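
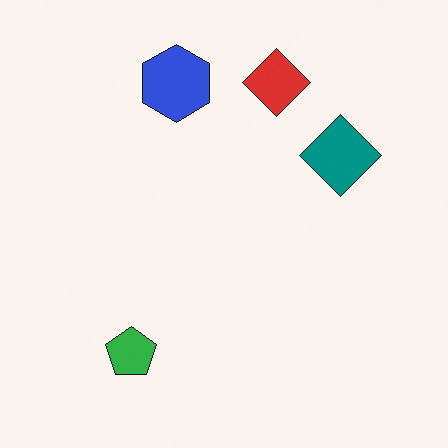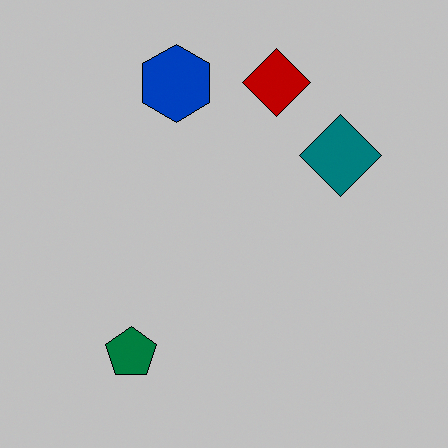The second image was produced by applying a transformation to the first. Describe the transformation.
Aggressively posterized.

Each flat color has snapped to a coarser quantized level — most visibly, the near-white background has dropped to a flat grey.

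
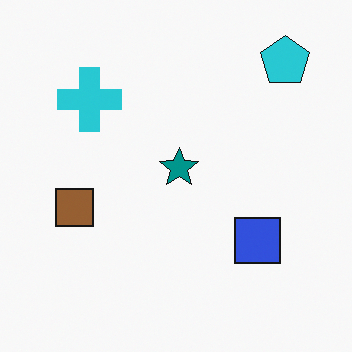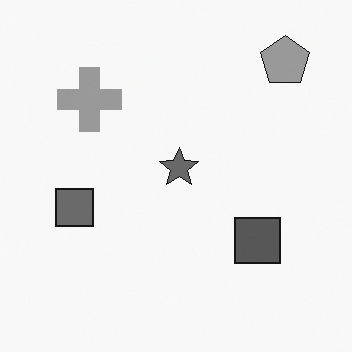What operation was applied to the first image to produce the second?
The image was converted to grayscale.

All color is removed — every shape is now a shade of grey.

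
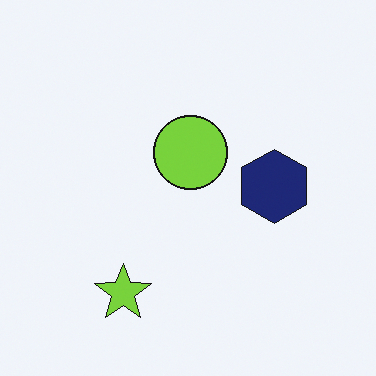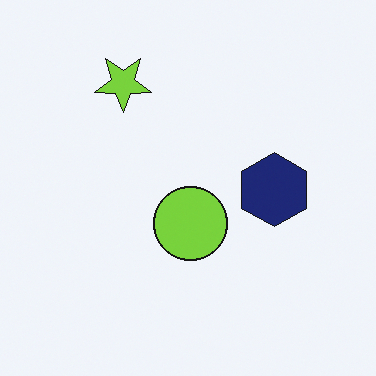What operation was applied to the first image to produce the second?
The transformation is: flipped vertically (top ↔ bottom).

The lime star is in the bottom-left of the first image and the top-left of the second — shapes on opposite sides of the horizontal midline have swapped in a mirror flip.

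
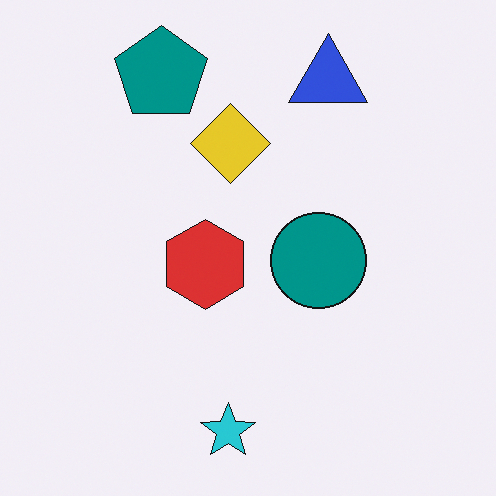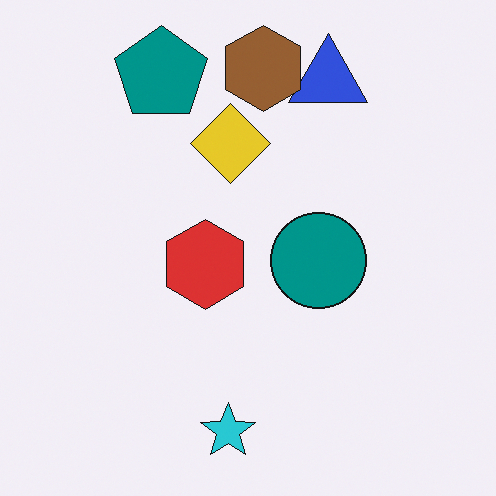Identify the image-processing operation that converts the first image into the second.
This is the original image overlaid with an additional brown hexagon.

A brown hexagon appears in the second image that is absent from the first.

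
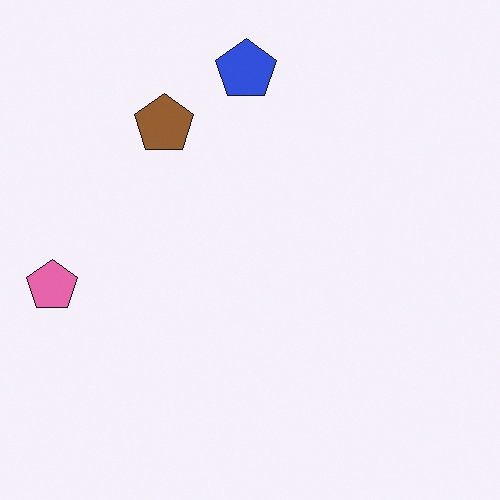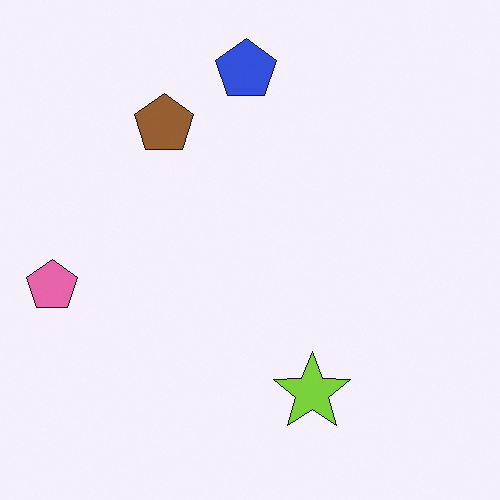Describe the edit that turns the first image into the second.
This is the original image overlaid with an additional lime star.

A lime star appears in the second image that is absent from the first.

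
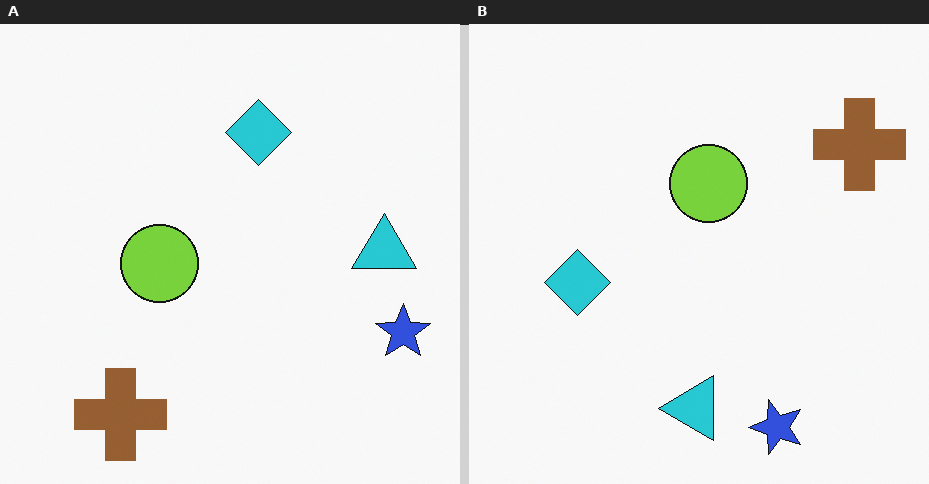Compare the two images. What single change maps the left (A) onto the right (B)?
It was transposed (reflected across the top-left ↔ bottom-right diagonal).

Shapes have swapped their row and column positions — what was in the top-right is now in the bottom-left — a diagonal reflection.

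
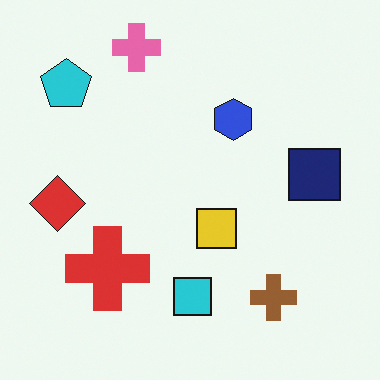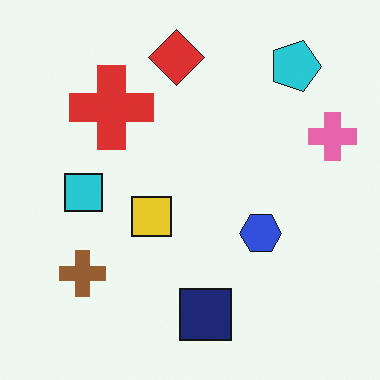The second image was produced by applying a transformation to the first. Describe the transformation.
It was rotated 90° clockwise.

The cyan pentagon sits in the top-left of the first image and the top-right of the second — consistent with a whole-image 90° clockwise rotation.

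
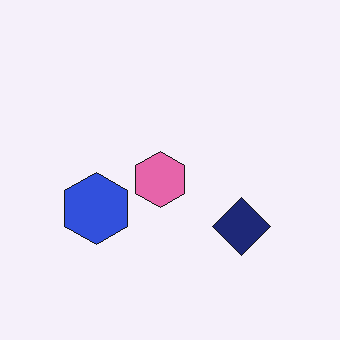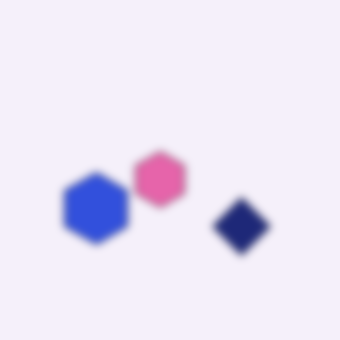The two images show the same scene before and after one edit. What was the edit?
The second image is the first noticeably gaussian-blurred.

Shape edges and outlines are uniformly softened across the whole image.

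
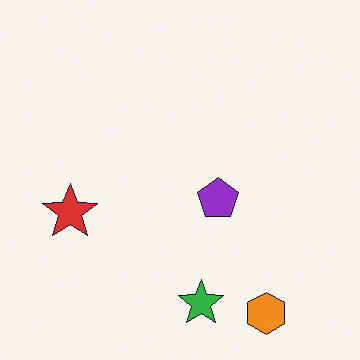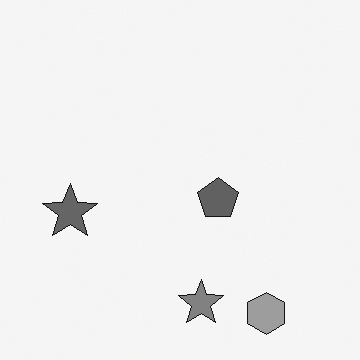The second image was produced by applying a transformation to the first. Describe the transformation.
The transformation is: converted to grayscale.

All color is removed — every shape is now a shade of grey.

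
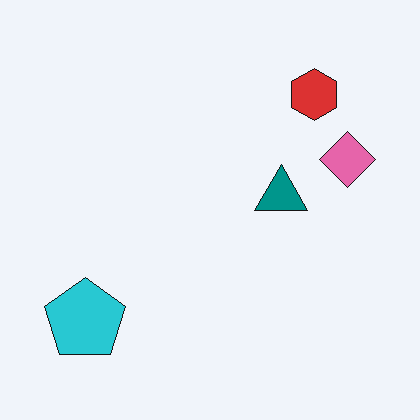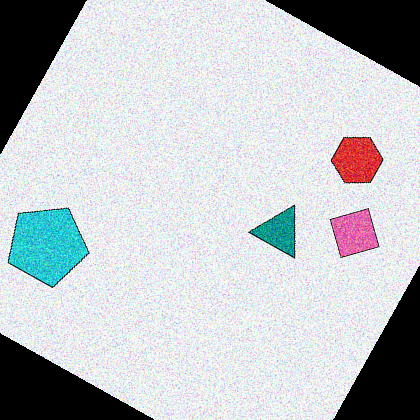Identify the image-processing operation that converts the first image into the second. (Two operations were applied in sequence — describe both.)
The second image is the first degraded with strong gaussian noise, then rotated clockwise by a moderate amount.

Random speckle covers the whole image, including the flat background. Every shape is tilted by the same angle and the image corners show triangular fill wedges — a whole-image rotation by a non-right angle.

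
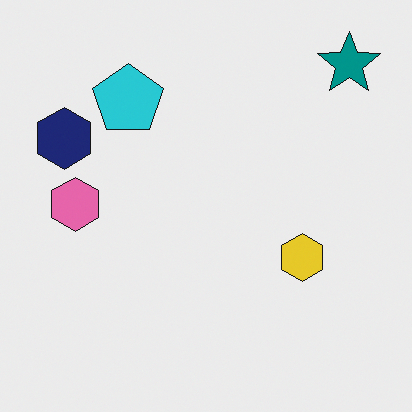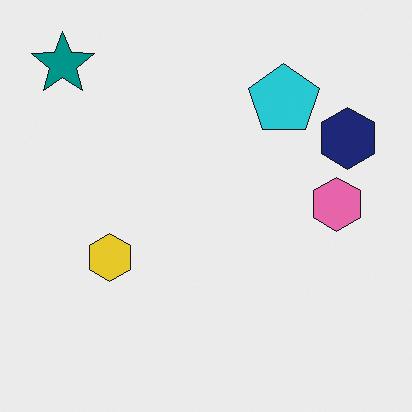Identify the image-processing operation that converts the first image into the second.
The transformation is: flipped horizontally (left ↔ right).

The teal star is in the top-right of the first image and the top-left of the second — shapes on opposite sides of the vertical midline have swapped in a mirror flip.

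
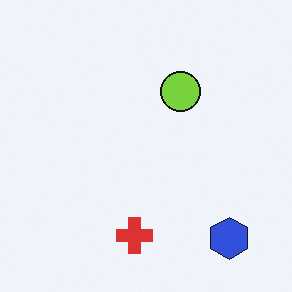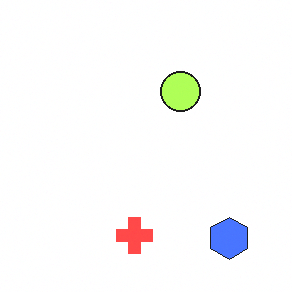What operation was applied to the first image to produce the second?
Brightened a lot.

Every pixel — background and shapes alike — is uniformly brightened.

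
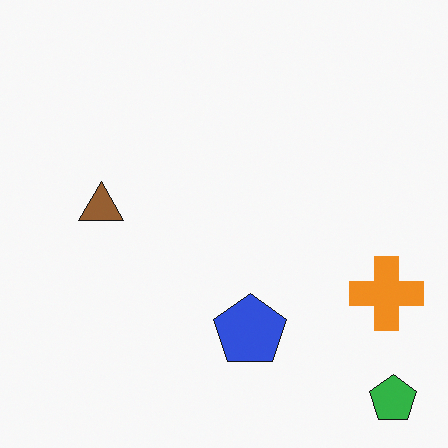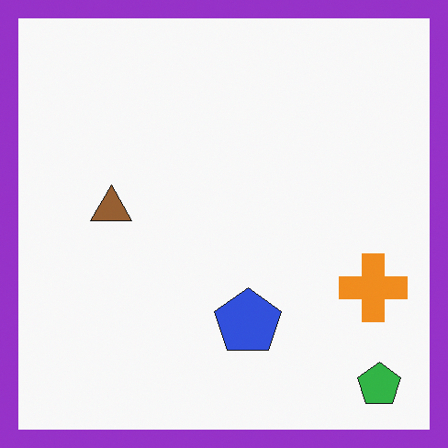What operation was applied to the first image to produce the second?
Framed with a purple border.

A solid purple frame runs around the edge of the second image, with the content slightly shrunk inside it.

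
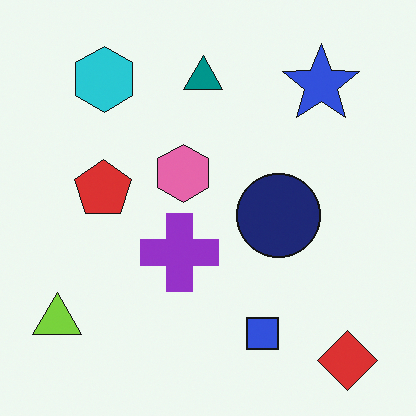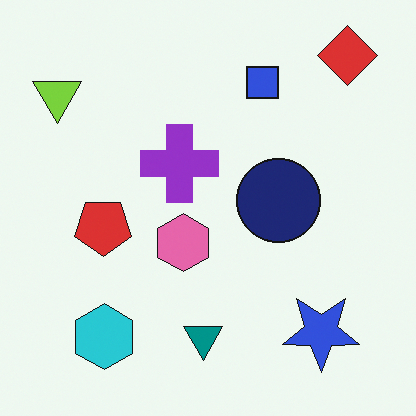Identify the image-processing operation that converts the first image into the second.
Flipped vertically (top ↔ bottom).

The red diamond is in the bottom-right of the first image and the top-right of the second — shapes on opposite sides of the horizontal midline have swapped in a mirror flip.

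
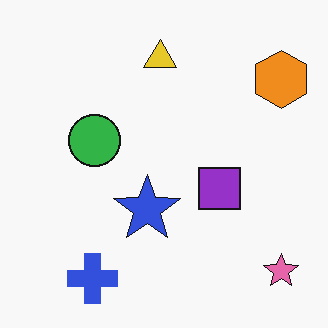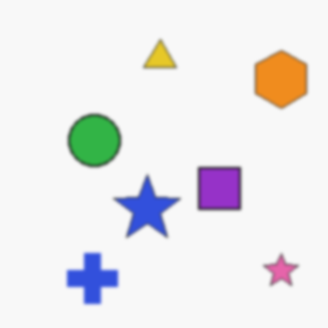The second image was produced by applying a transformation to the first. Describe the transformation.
The transformation is: given a subtle gaussian blur.

Shape edges and outlines are uniformly softened across the whole image.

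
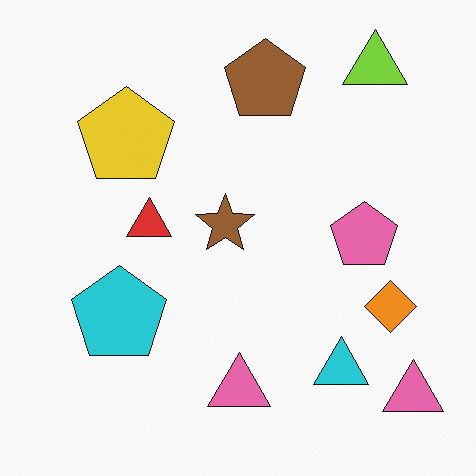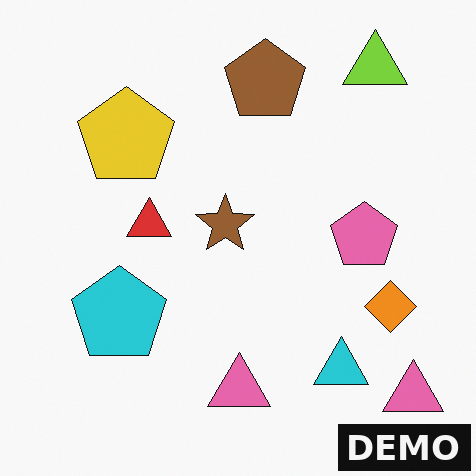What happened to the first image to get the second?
The second image is the first watermarked with the text "DEMO" in the lower-right corner.

A dark label reading "DEMO" appears in the lower-right corner.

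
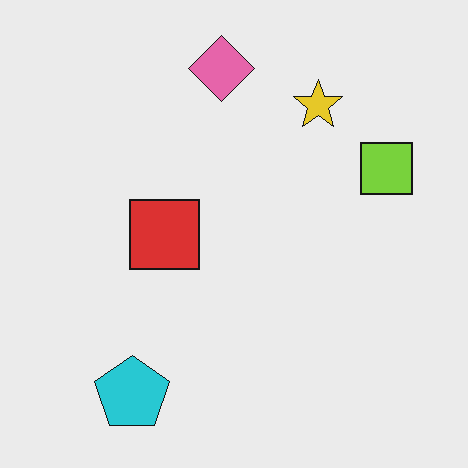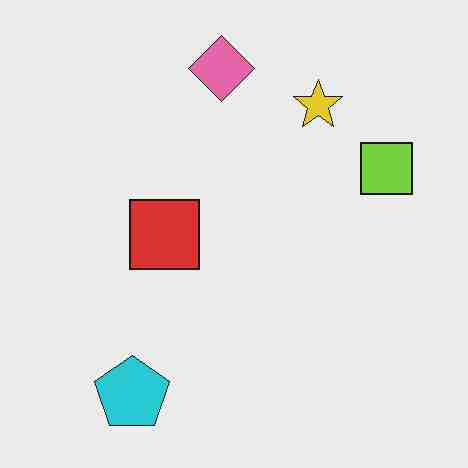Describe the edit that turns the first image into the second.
This is the original image heavily JPEG-compressed with obvious blocking artifacts.

Blocky 8×8 compression artifacts appear around shape edges and the flat background shows ringing — characteristic JPEG degradation.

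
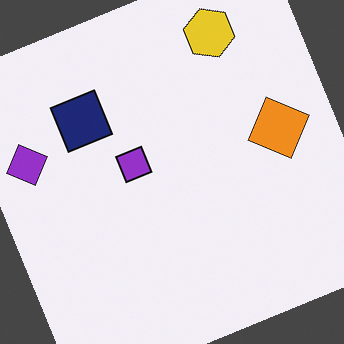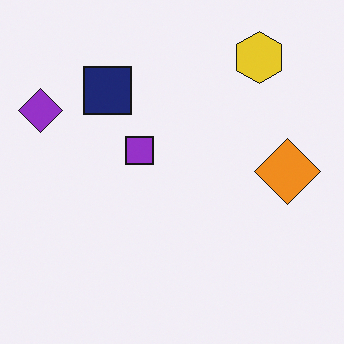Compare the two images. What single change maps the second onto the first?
This is the original image rotated counter-clockwise by a clearly visible amount.

Every shape is tilted by the same angle and the image corners show triangular fill wedges — a whole-image rotation by a non-right angle.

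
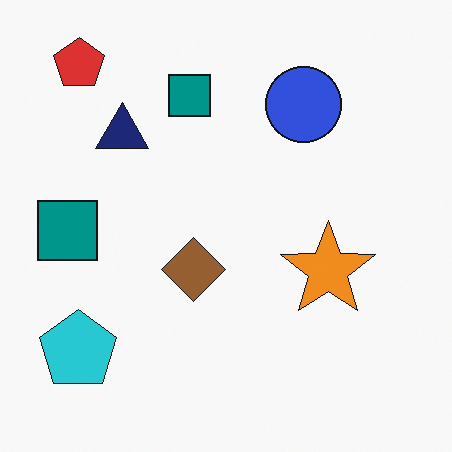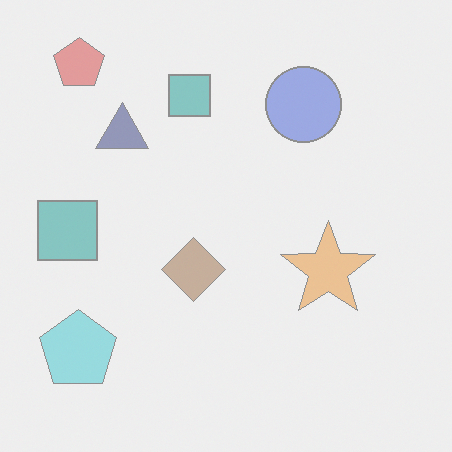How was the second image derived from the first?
Washed out (contrast reduced).

Tones are pushed toward mid-grey across the whole image — a global contrast change.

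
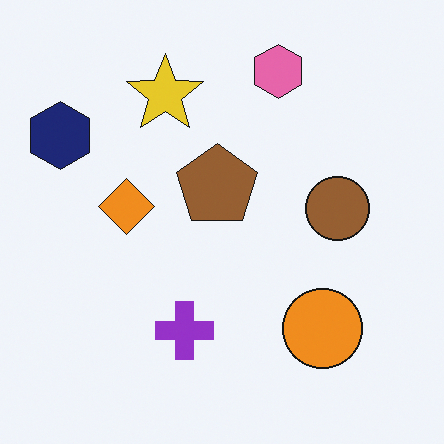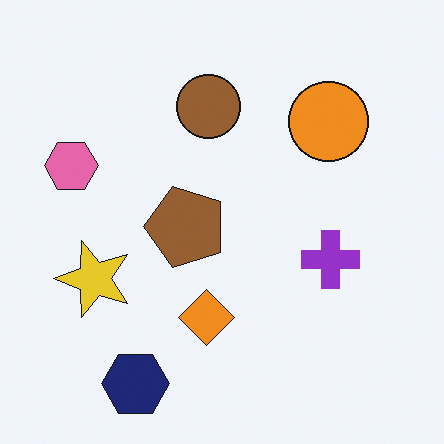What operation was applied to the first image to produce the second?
The image was rotated 90° counter-clockwise.

The navy hexagon sits in the top-left of the first image and the bottom-left of the second — consistent with a whole-image 90° counter-clockwise rotation.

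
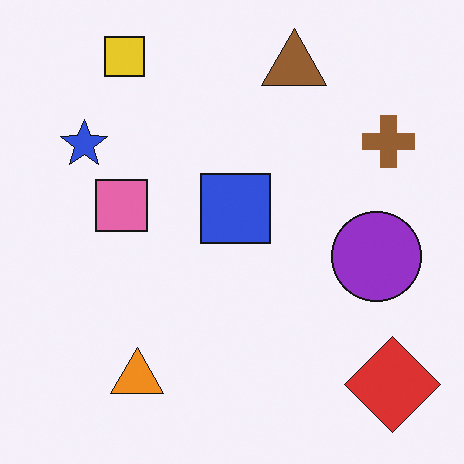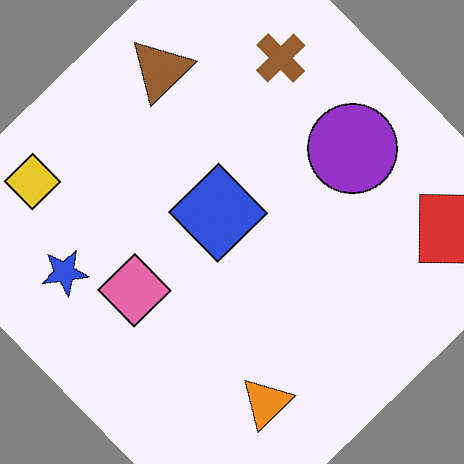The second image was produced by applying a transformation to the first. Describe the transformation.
The transformation is: rotated counter-clockwise by a large amount — several tens of degrees.

Every shape is tilted by the same angle and the image corners show triangular fill wedges — a whole-image rotation by a non-right angle.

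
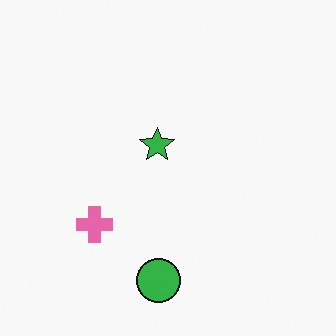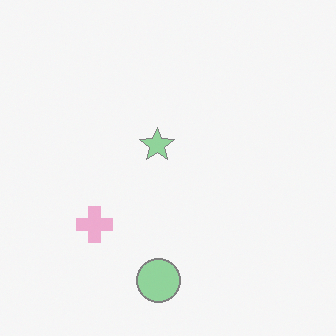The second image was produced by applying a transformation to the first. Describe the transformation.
Given much lower contrast.

Tones are pushed toward mid-grey across the whole image — a global contrast change.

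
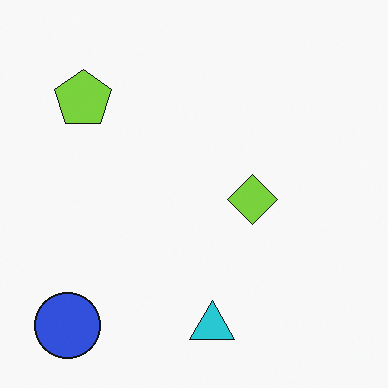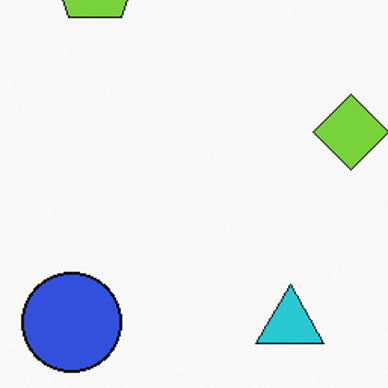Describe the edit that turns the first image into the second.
This is the original image cropped to a modestly smaller region and rescaled.

The visible shapes are larger and the field of view is narrower; shapes near the original edges may be partly or wholly outside the frame — a crop-and-rescale.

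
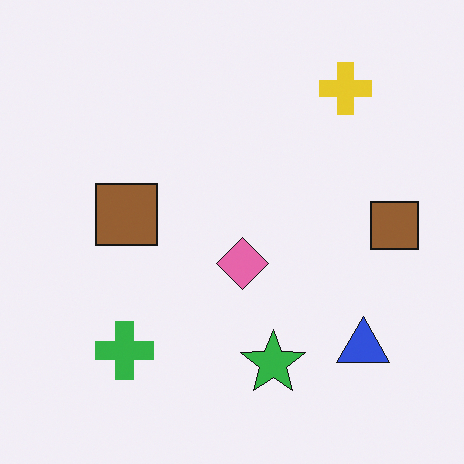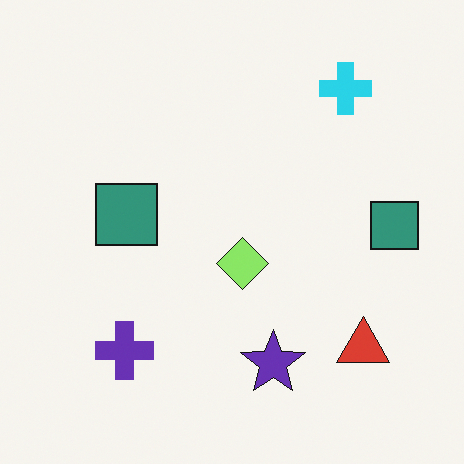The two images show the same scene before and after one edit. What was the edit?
The transformation is: hue-shifted noticeably.

Every shape's color has rotated by the same amount around the hue wheel — a uniform hue shift.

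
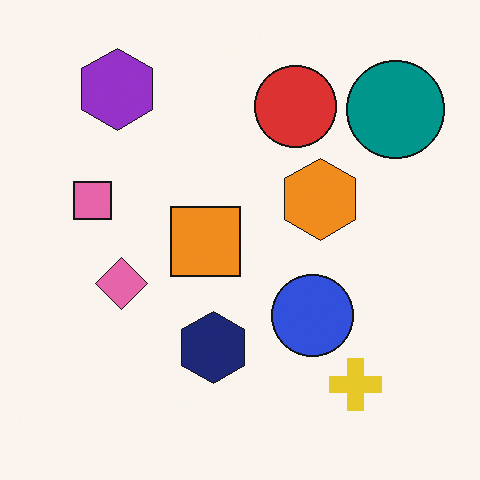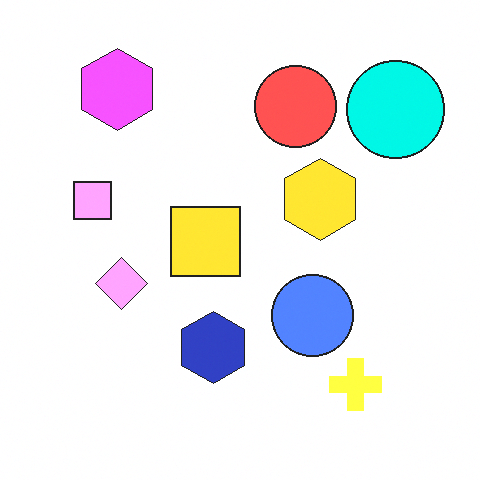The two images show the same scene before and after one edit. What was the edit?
This is the original image noticeably brightened.

Every pixel — background and shapes alike — is uniformly brightened.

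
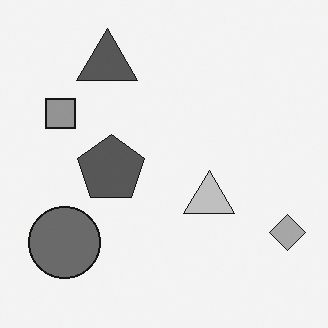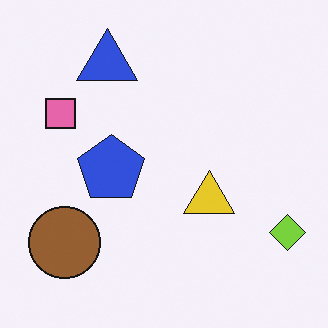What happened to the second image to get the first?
It was converted to grayscale.

All color is removed — every shape is now a shade of grey.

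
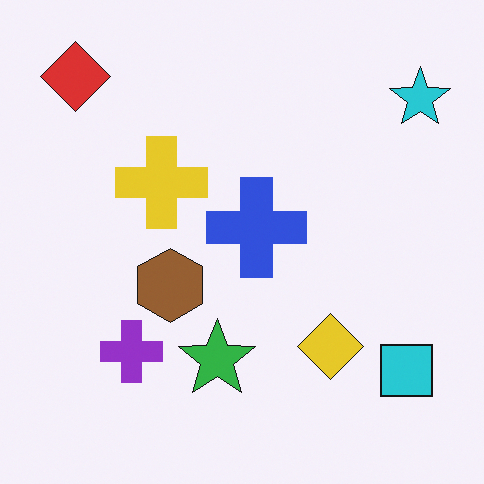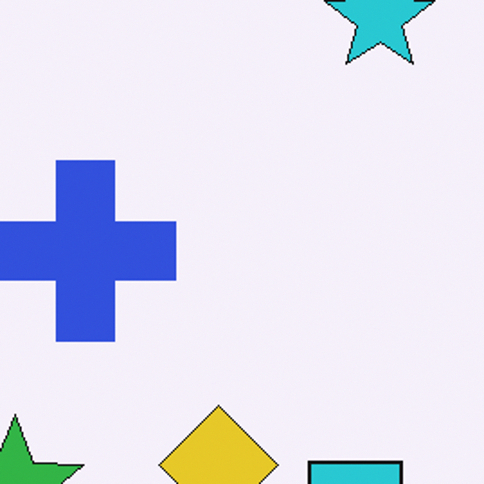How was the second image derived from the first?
It was cropped tightly and scaled back up.

The visible shapes are larger and the field of view is narrower; shapes near the original edges may be partly or wholly outside the frame — a crop-and-rescale.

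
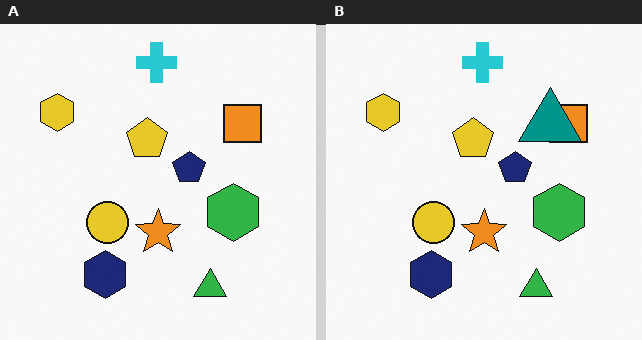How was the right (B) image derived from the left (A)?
It was overlaid with an additional teal triangle.

A teal triangle appears in the right (B) image that is absent from the left (A).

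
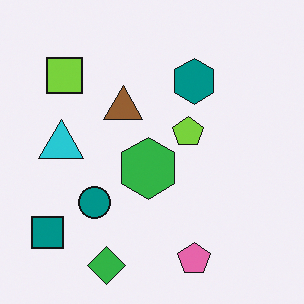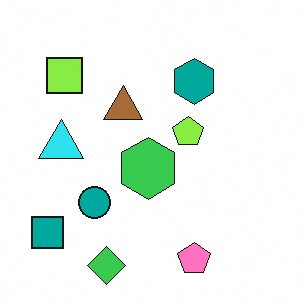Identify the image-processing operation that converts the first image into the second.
This is the original image slightly brightened.

Every pixel — background and shapes alike — is uniformly brightened.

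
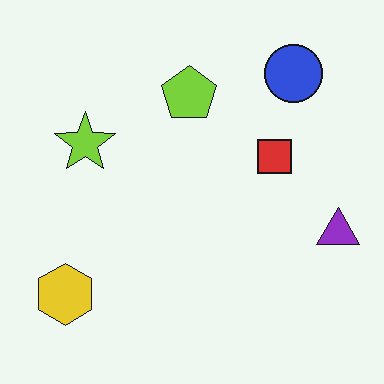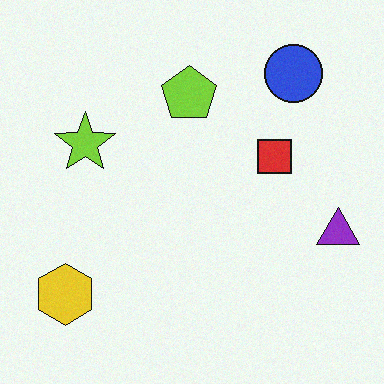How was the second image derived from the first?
The image was degraded with a light layer of grain.

Random speckle covers the whole image, including the flat background.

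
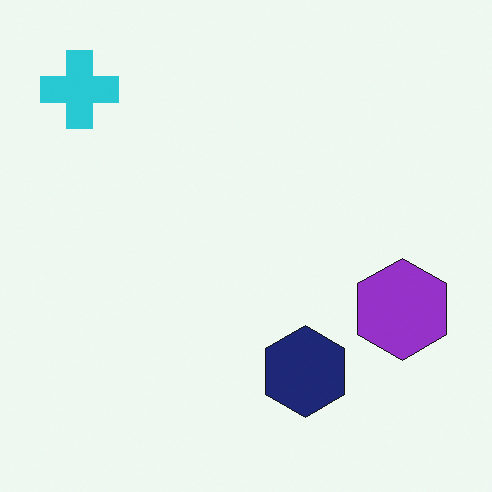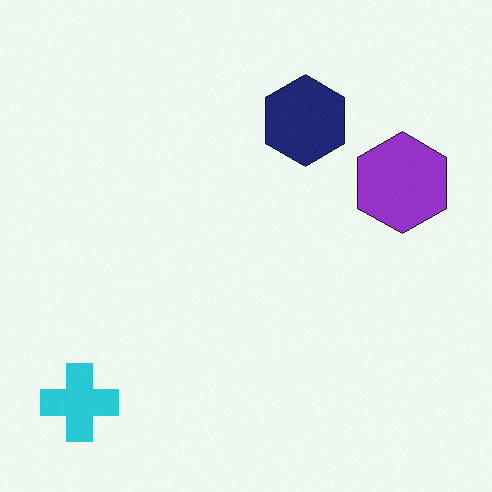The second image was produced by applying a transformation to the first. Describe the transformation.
It was flipped vertically (top ↔ bottom).

The cyan cross is in the top-left of the first image and the bottom-left of the second — shapes on opposite sides of the horizontal midline have swapped in a mirror flip.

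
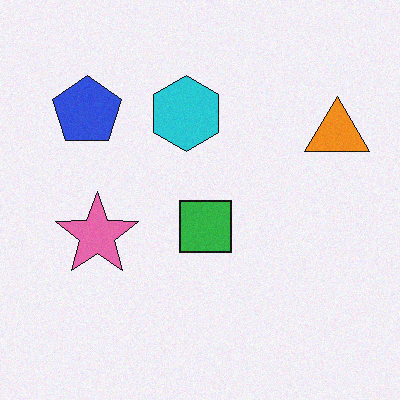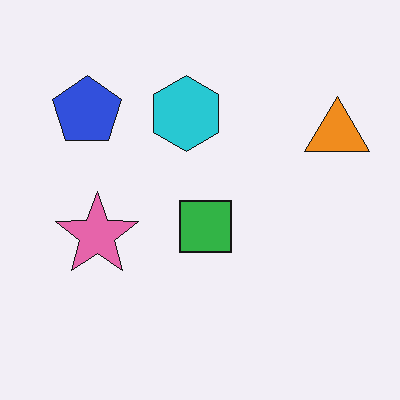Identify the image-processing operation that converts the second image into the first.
The transformation is: degraded with light additive noise.

Random speckle covers the whole image, including the flat background.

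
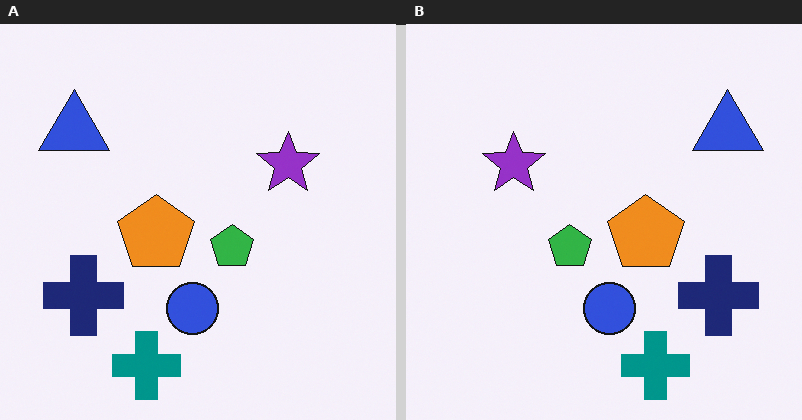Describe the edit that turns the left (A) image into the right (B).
The right (B) image is the left (A) flipped horizontally (left ↔ right).

The blue triangle is in the top-left of the left (A) image and the top-right of the right (B) — shapes on opposite sides of the vertical midline have swapped in a mirror flip.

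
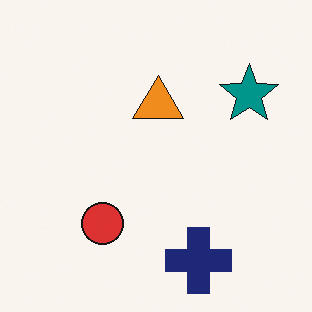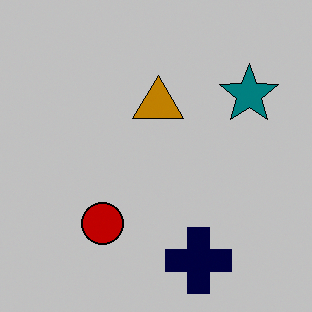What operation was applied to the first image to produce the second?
The image was heavily posterized to just a handful of flat colors.

Each flat color has snapped to a coarser quantized level — most visibly, the near-white background has dropped to a flat grey.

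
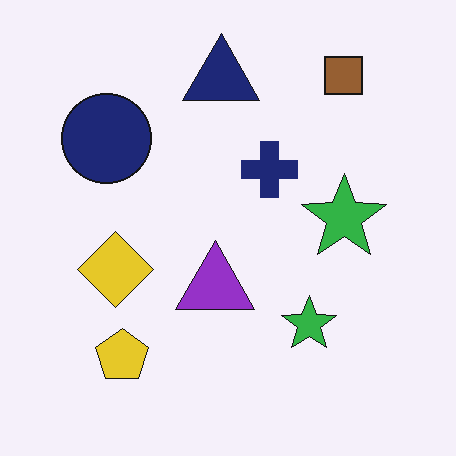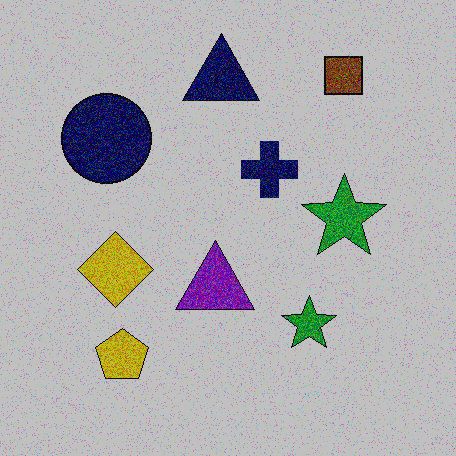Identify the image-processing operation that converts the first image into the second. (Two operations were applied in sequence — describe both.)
It was degraded with a thick layer of grain, then aggressively posterized.

Random speckle covers the whole image, including the flat background. Each flat color has snapped to a coarser quantized level — most visibly, the near-white background has dropped to a flat grey.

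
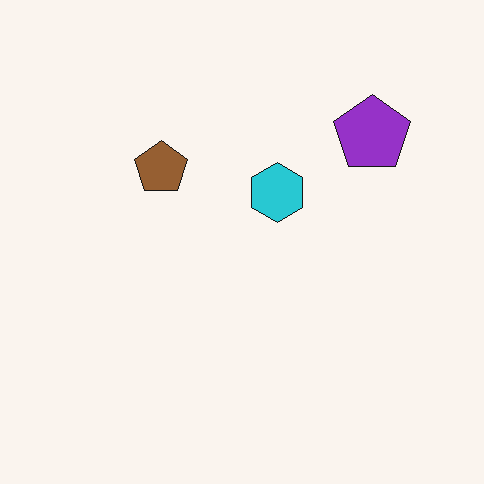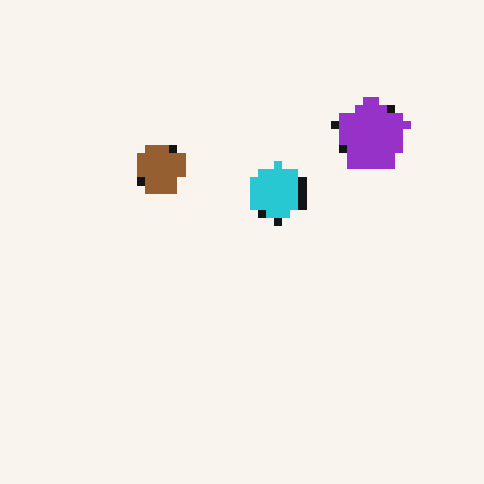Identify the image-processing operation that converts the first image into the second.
The image was pixelated into visible square blocks.

Shapes are reduced to large square blocks; fine edges and outlines are lost — a downscale-then-upscale (mosaic) effect.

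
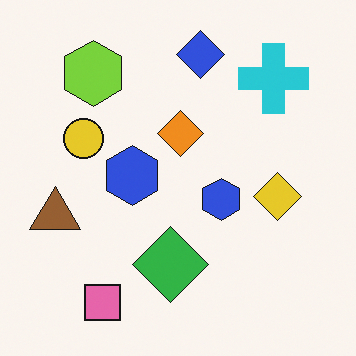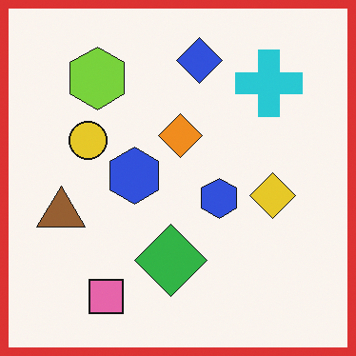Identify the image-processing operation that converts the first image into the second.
The transformation is: framed with a red border.

A solid red frame runs around the edge of the second image, with the content slightly shrunk inside it.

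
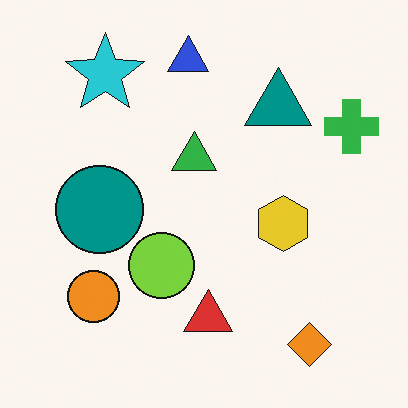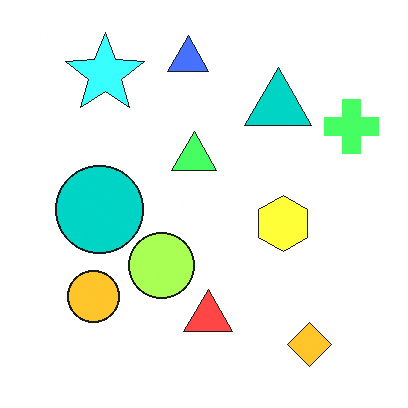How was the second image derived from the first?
The image was noticeably brightened.

Every pixel — background and shapes alike — is uniformly brightened.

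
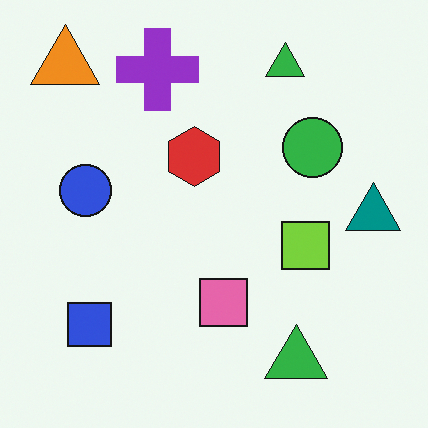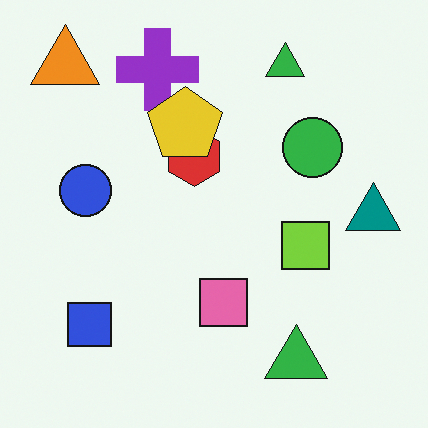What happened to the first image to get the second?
Overlaid with an additional yellow pentagon.

A yellow pentagon appears in the second image that is absent from the first.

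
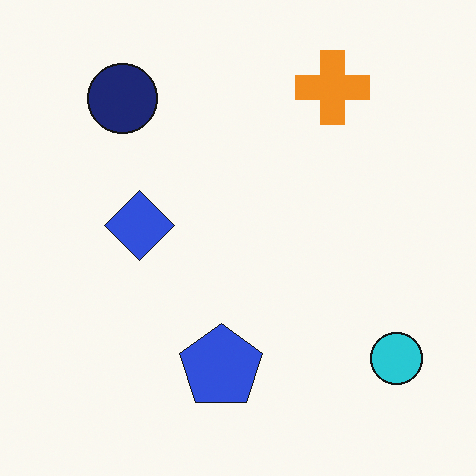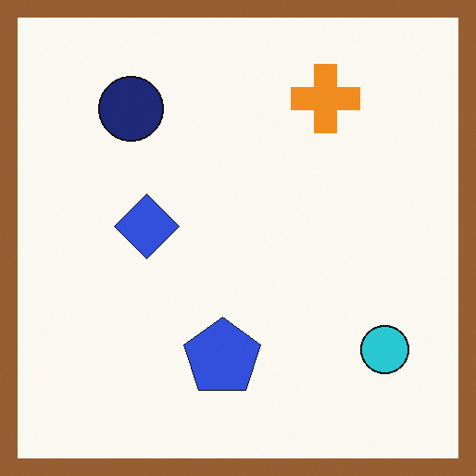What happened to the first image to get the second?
It was framed with a brown border.

A solid brown frame runs around the edge of the second image, with the content slightly shrunk inside it.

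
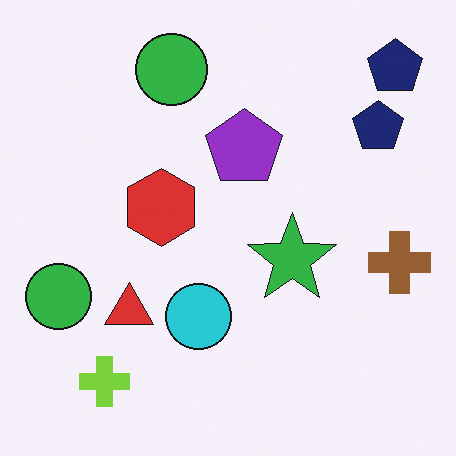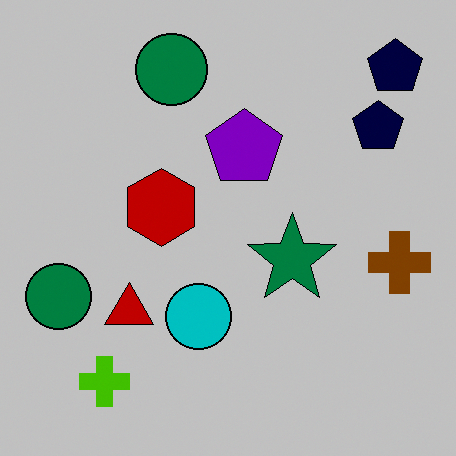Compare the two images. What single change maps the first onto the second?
It was aggressively posterized.

Each flat color has snapped to a coarser quantized level — most visibly, the near-white background has dropped to a flat grey.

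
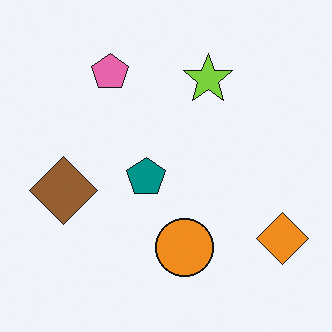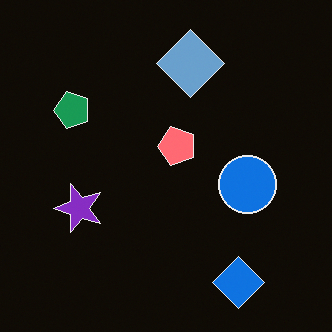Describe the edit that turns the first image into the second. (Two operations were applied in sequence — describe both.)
The image was color-inverted (negative), then transposed (reflected across the top-left ↔ bottom-right diagonal).

The light background has become dark and every shape's color is its complement — a photographic negative. Shapes have swapped their row and column positions — what was in the top-right is now in the bottom-left — a diagonal reflection.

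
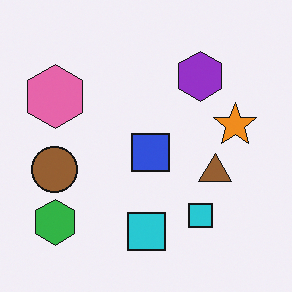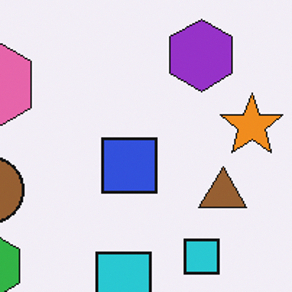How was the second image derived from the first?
The transformation is: cropped to a modestly smaller region and rescaled.

The visible shapes are larger and the field of view is narrower; shapes near the original edges may be partly or wholly outside the frame — a crop-and-rescale.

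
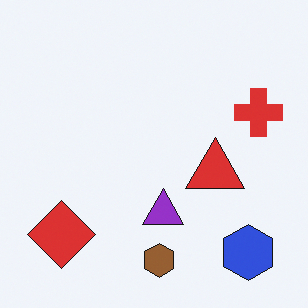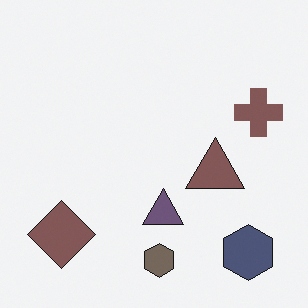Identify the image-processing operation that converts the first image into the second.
The image was heavily desaturated.

All colors are more muted and greyish — a global saturation change.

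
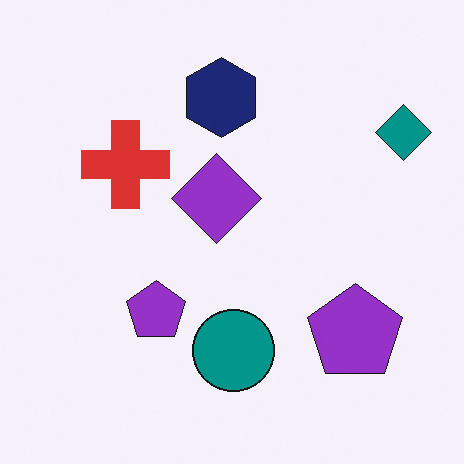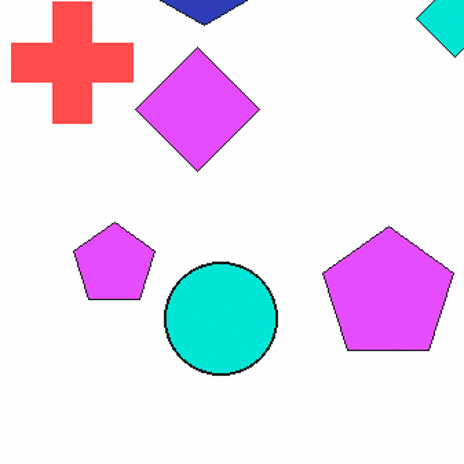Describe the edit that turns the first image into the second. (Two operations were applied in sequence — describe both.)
It was noticeably brightened, then cropped to a modestly smaller region and rescaled.

Every pixel — background and shapes alike — is uniformly brightened. The visible shapes are larger and the field of view is narrower; shapes near the original edges may be partly or wholly outside the frame — a crop-and-rescale.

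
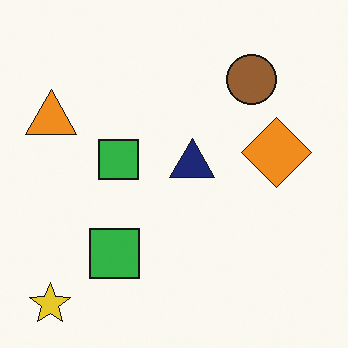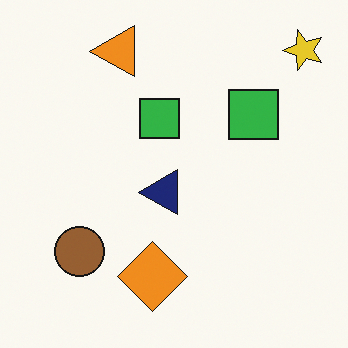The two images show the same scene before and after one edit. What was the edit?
Transposed (reflected across the top-left ↔ bottom-right diagonal).

Shapes have swapped their row and column positions — what was in the top-right is now in the bottom-left — a diagonal reflection.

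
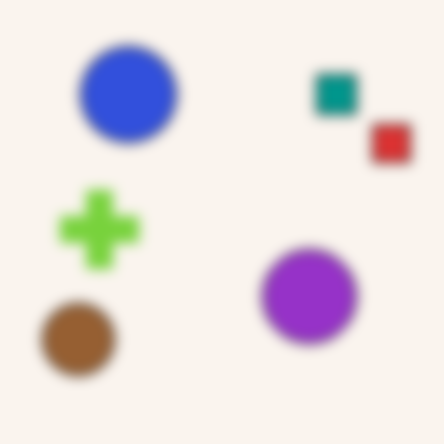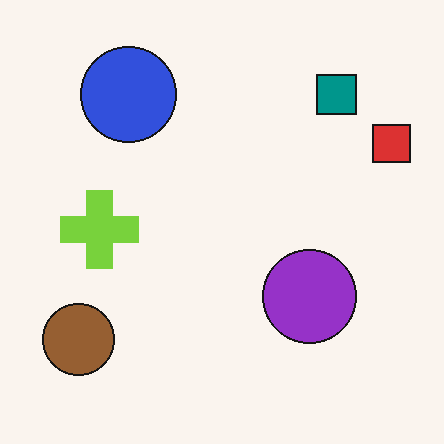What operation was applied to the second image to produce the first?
Strongly gaussian-blurred.

Shape edges and outlines are uniformly softened across the whole image.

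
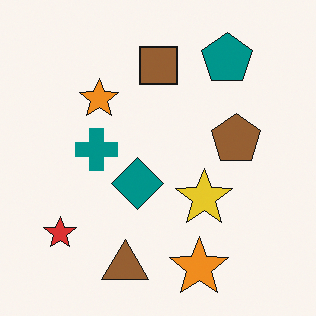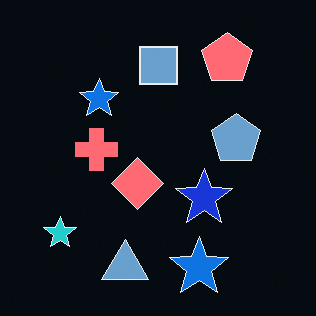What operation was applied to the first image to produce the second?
The transformation is: color-inverted (negative).

The light background has become dark and every shape's color is its complement — a photographic negative.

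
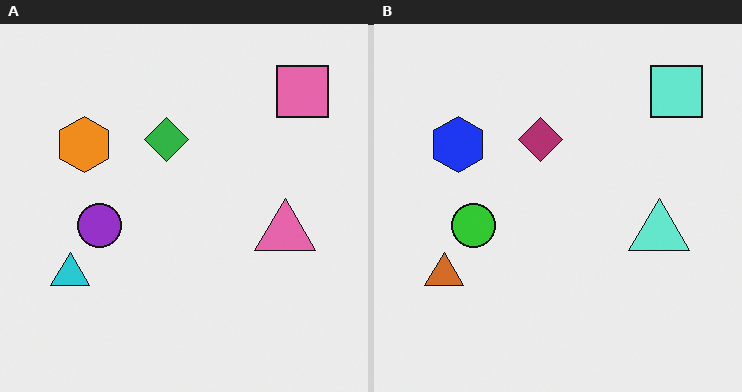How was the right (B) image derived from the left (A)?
Hue-shifted through roughly half the color wheel.

Every shape's color has rotated by the same amount around the hue wheel — a uniform hue shift.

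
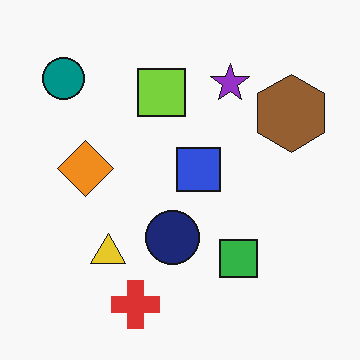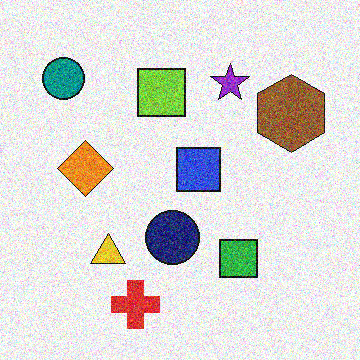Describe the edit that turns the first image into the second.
The second image is the first degraded with strong gaussian noise.

Random speckle covers the whole image, including the flat background.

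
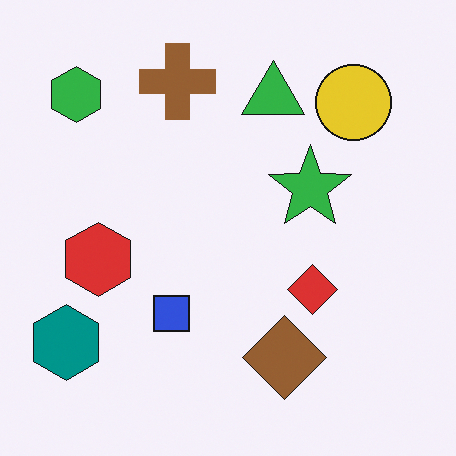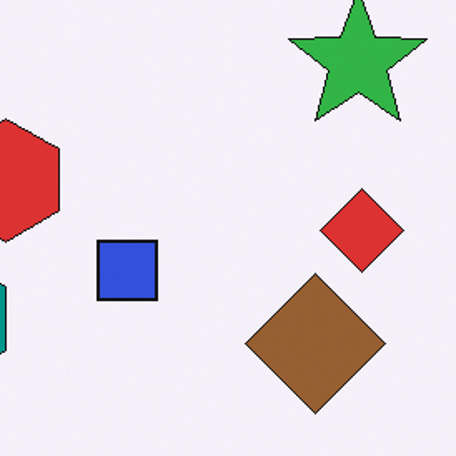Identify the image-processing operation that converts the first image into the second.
The transformation is: cropped to a noticeably smaller region and rescaled.

The visible shapes are larger and the field of view is narrower; shapes near the original edges may be partly or wholly outside the frame — a crop-and-rescale.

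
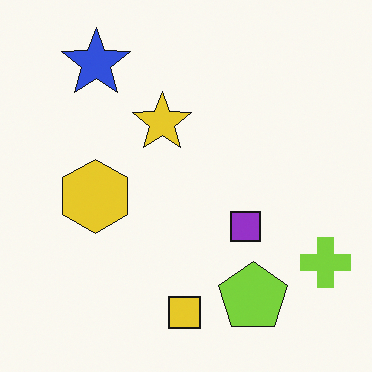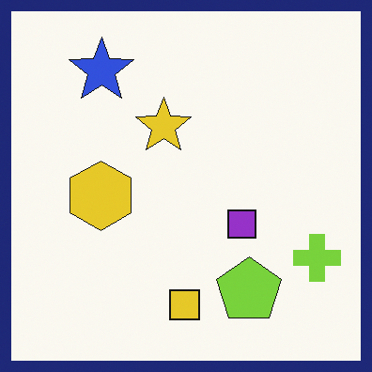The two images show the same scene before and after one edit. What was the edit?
The transformation is: framed with a navy border.

A solid navy frame runs around the edge of the second image, with the content slightly shrunk inside it.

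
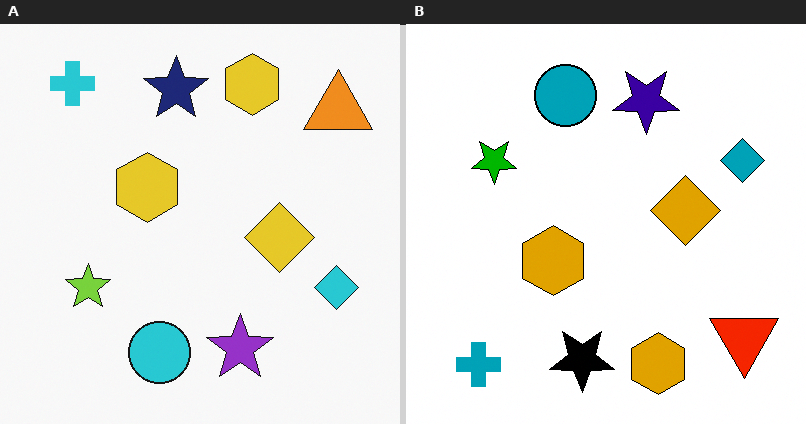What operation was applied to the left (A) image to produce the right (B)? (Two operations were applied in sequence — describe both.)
The image was flipped vertically (top ↔ bottom), then given much higher contrast.

The cyan cross is in the top-left of the left (A) image and the bottom-left of the right (B) — shapes on opposite sides of the horizontal midline have swapped in a mirror flip. Tones are pushed away from mid-grey across the whole image — a global contrast change.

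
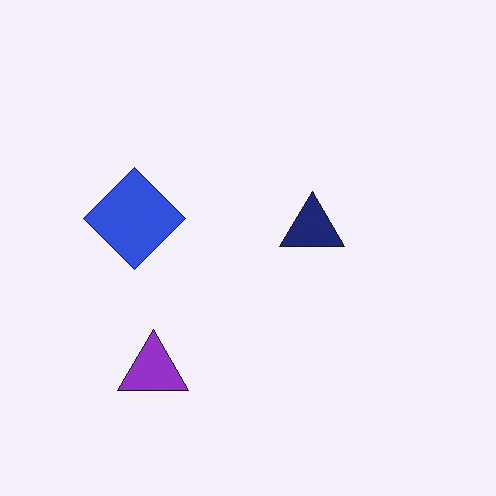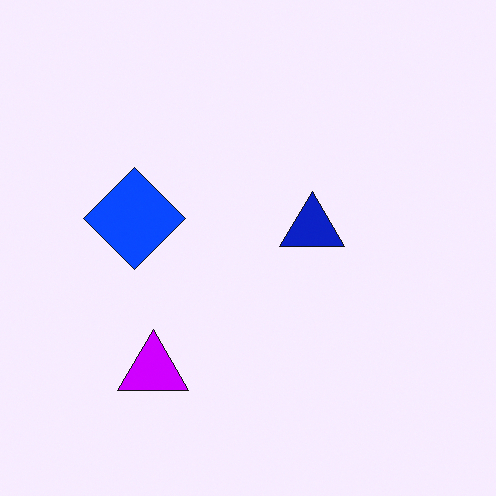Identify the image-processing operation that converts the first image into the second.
It was made much more vivid (saturation change).

All colors are more vivid — a global saturation change.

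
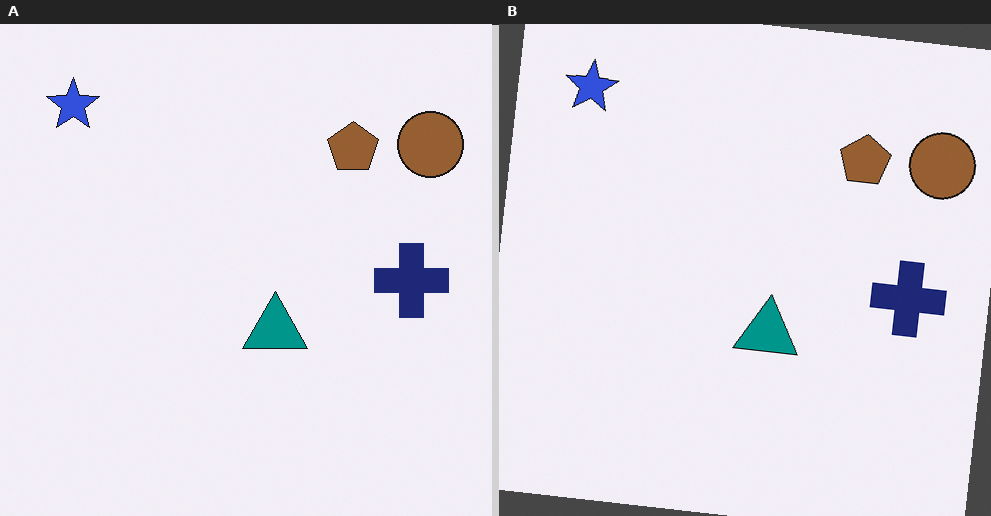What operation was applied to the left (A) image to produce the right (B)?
Rotated clockwise by a small amount.

Every shape is tilted by the same angle and the image corners show triangular fill wedges — a whole-image rotation by a non-right angle.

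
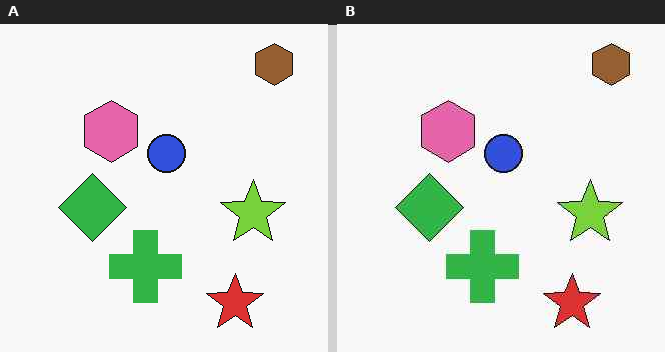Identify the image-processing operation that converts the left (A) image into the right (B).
The transformation is: given moderate JPEG compression.

Blocky 8×8 compression artifacts appear around shape edges and the flat background shows ringing — characteristic JPEG degradation.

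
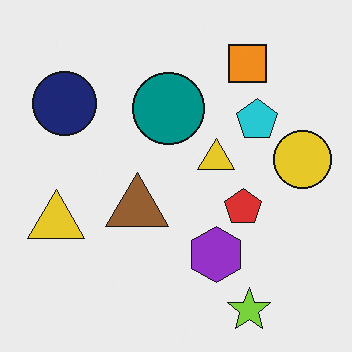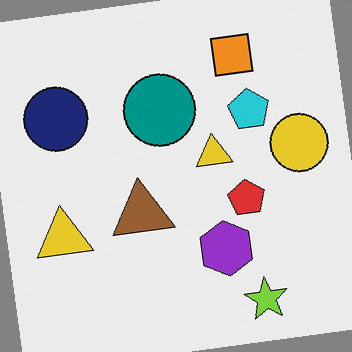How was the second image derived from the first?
This is the original image rotated counter-clockwise by a few degrees.

Every shape is tilted by the same angle and the image corners show triangular fill wedges — a whole-image rotation by a non-right angle.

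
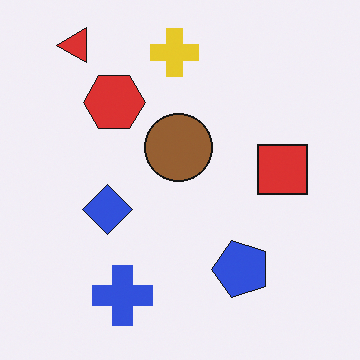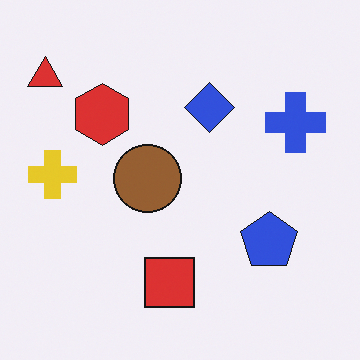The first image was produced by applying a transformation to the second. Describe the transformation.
The first image is the second transposed (reflected across the top-left ↔ bottom-right diagonal).

Shapes have swapped their row and column positions — what was in the top-right is now in the bottom-left — a diagonal reflection.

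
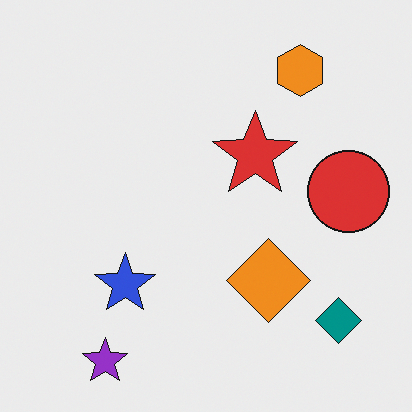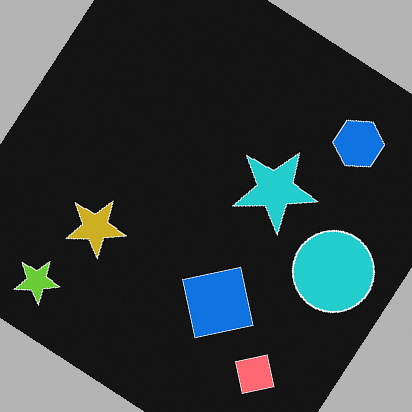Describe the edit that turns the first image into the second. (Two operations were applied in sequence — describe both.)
This is the original image color-inverted (negative), then rotated clockwise by a large amount — several tens of degrees.

The light background has become dark and every shape's color is its complement — a photographic negative. Every shape is tilted by the same angle and the image corners show triangular fill wedges — a whole-image rotation by a non-right angle.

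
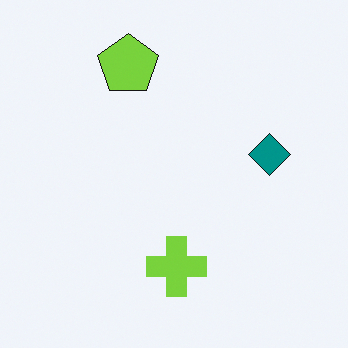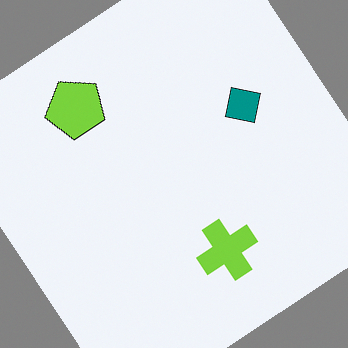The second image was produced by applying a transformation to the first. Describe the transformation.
This is the original image rotated counter-clockwise by a large amount — several tens of degrees.

Every shape is tilted by the same angle and the image corners show triangular fill wedges — a whole-image rotation by a non-right angle.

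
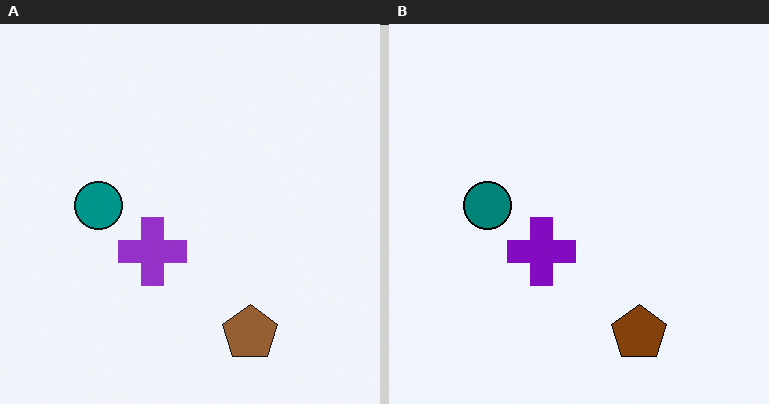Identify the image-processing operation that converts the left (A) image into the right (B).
This is the original image given slightly increased contrast.

Tones are pushed away from mid-grey across the whole image — a global contrast change.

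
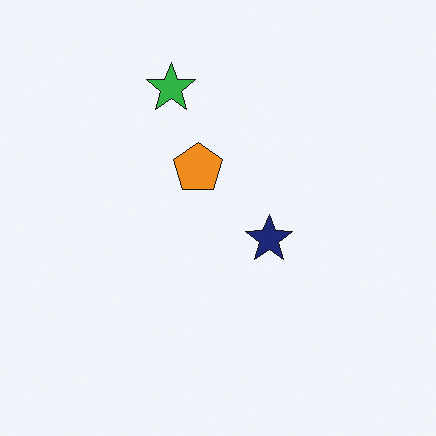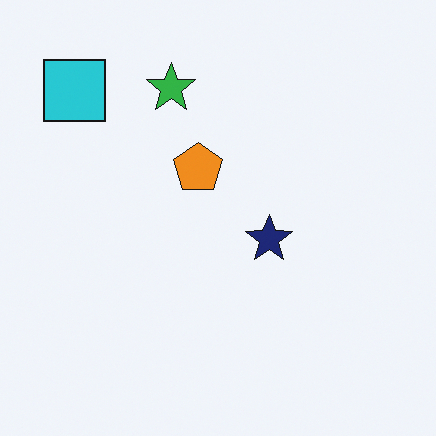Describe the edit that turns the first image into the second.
The second image is the first overlaid with an additional cyan square.

A cyan square appears in the second image that is absent from the first.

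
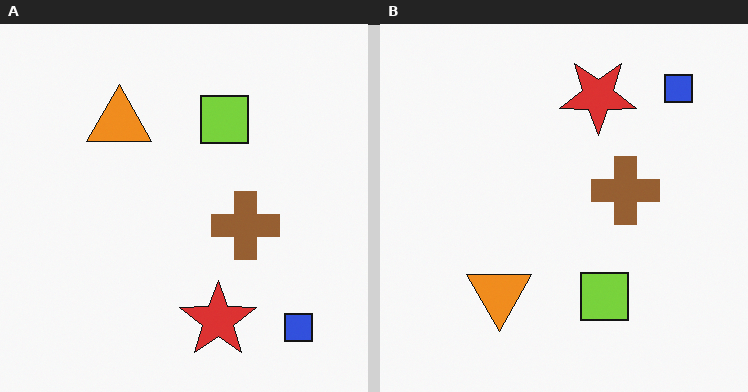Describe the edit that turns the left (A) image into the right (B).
The right (B) image is the left (A) flipped vertically (top ↔ bottom).

The blue square is in the bottom-right of the left (A) image and the top-right of the right (B) — shapes on opposite sides of the horizontal midline have swapped in a mirror flip.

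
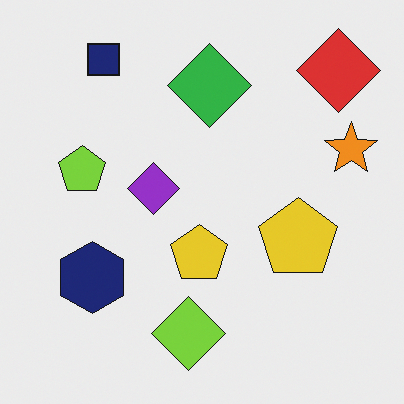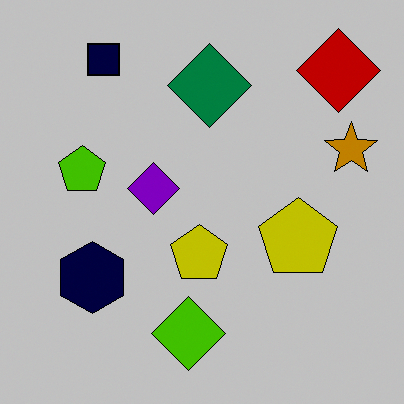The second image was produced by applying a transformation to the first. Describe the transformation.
This is the original image aggressively posterized.

Each flat color has snapped to a coarser quantized level — most visibly, the near-white background has dropped to a flat grey.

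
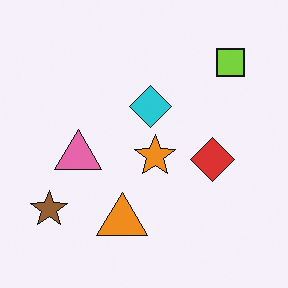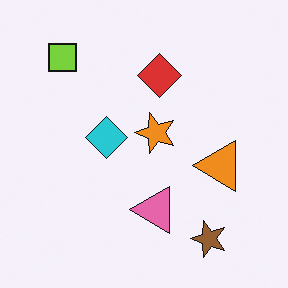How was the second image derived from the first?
This is the original image rotated 90° counter-clockwise.

The lime square sits in the top-right of the first image and the top-left of the second — consistent with a whole-image 90° counter-clockwise rotation.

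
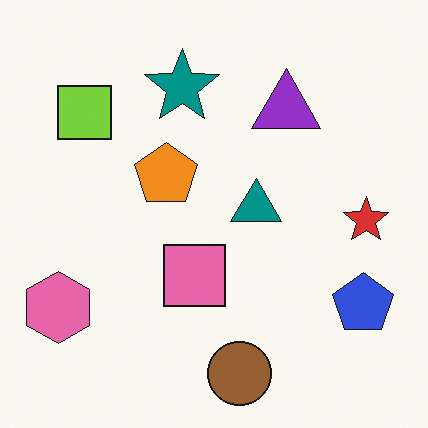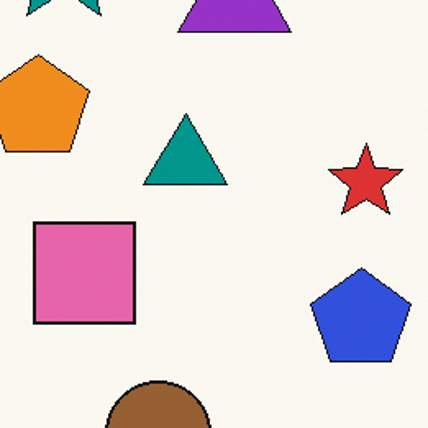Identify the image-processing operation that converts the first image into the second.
It was cropped tightly and scaled back up.

The visible shapes are larger and the field of view is narrower; shapes near the original edges may be partly or wholly outside the frame — a crop-and-rescale.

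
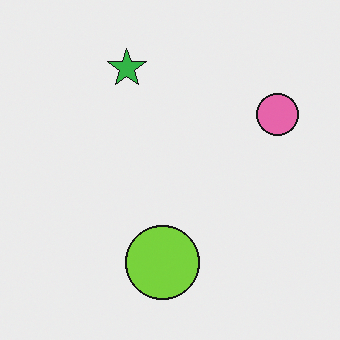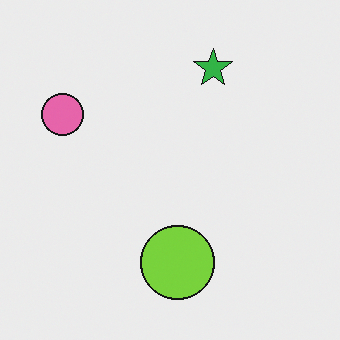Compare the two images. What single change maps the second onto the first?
It was flipped horizontally (left ↔ right).

The pink circle is in the left of the second image and the right of the first — shapes on opposite sides of the vertical midline have swapped in a mirror flip.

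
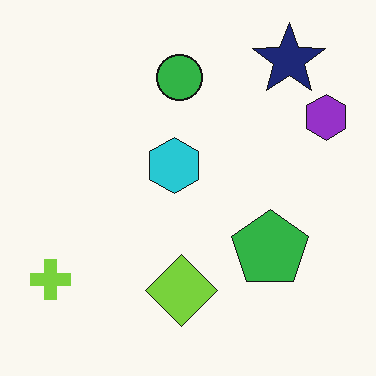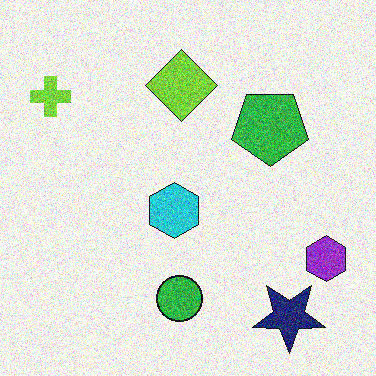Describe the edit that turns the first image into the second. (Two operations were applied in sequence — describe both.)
This is the original image degraded with a thick layer of grain, then flipped vertically (top ↔ bottom).

Random speckle covers the whole image, including the flat background. The navy star is in the top-right of the first image and the bottom-right of the second — shapes on opposite sides of the horizontal midline have swapped in a mirror flip.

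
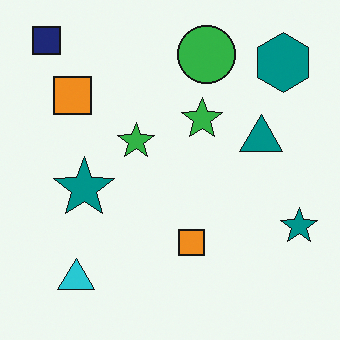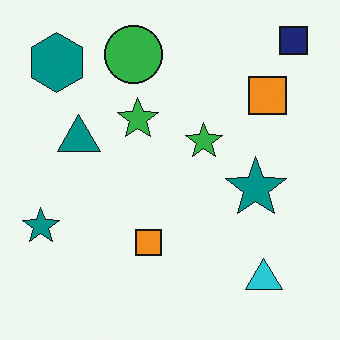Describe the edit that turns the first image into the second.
The image was flipped horizontally (left ↔ right).

The navy square is in the top-left of the first image and the top-right of the second — shapes on opposite sides of the vertical midline have swapped in a mirror flip.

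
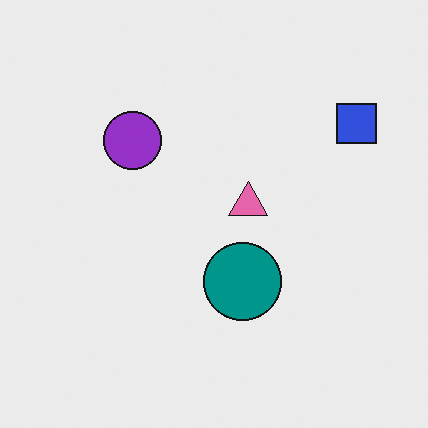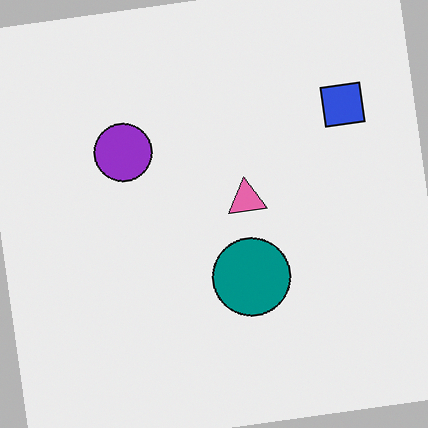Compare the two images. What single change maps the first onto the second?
The image was rotated counter-clockwise by a small amount.

Every shape is tilted by the same angle and the image corners show triangular fill wedges — a whole-image rotation by a non-right angle.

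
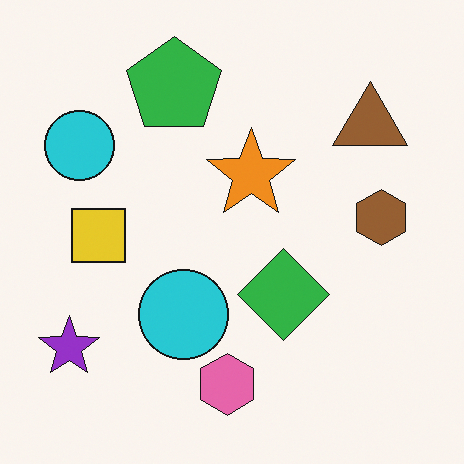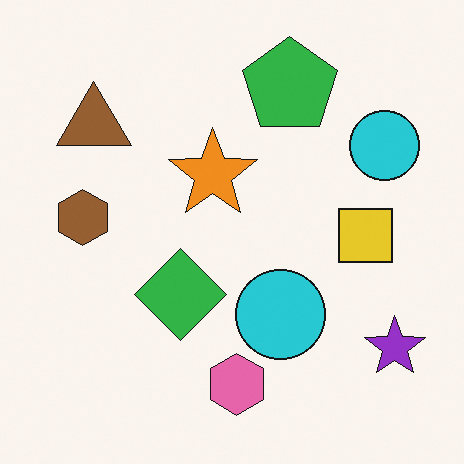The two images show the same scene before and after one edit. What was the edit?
The transformation is: flipped horizontally (left ↔ right).

The purple star is in the bottom-left of the first image and the bottom-right of the second — shapes on opposite sides of the vertical midline have swapped in a mirror flip.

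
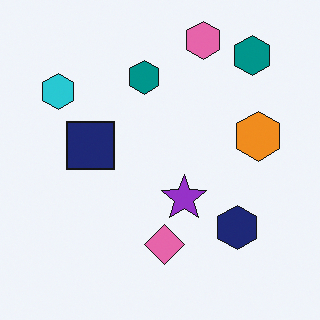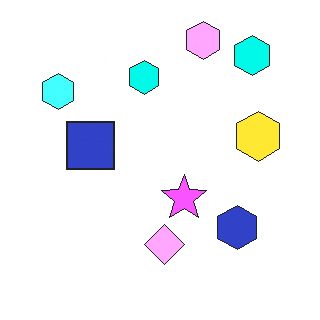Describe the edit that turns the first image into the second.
Noticeably brightened.

Every pixel — background and shapes alike — is uniformly brightened.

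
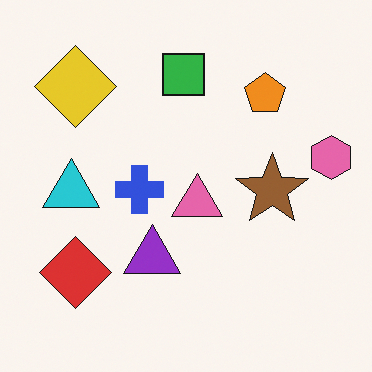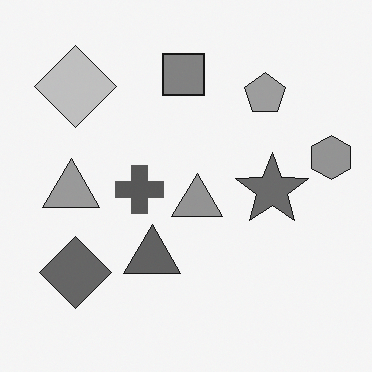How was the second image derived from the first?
Converted to grayscale.

All color is removed — every shape is now a shade of grey.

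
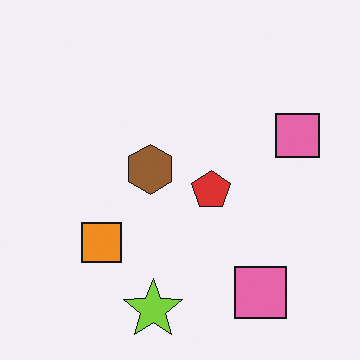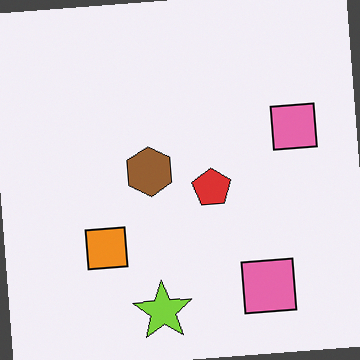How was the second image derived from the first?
It was rotated counter-clockwise by a small amount.

Every shape is tilted by the same angle and the image corners show triangular fill wedges — a whole-image rotation by a non-right angle.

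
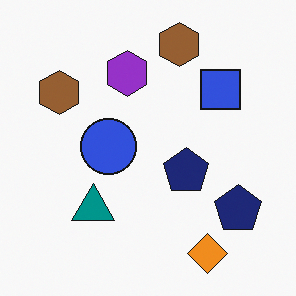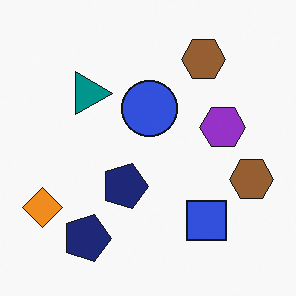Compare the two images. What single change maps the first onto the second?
The image was rotated 90° clockwise.

The orange diamond sits in the bottom-right of the first image and the bottom-left of the second — consistent with a whole-image 90° clockwise rotation.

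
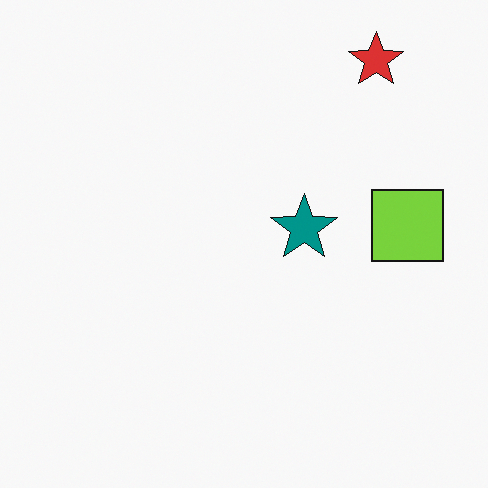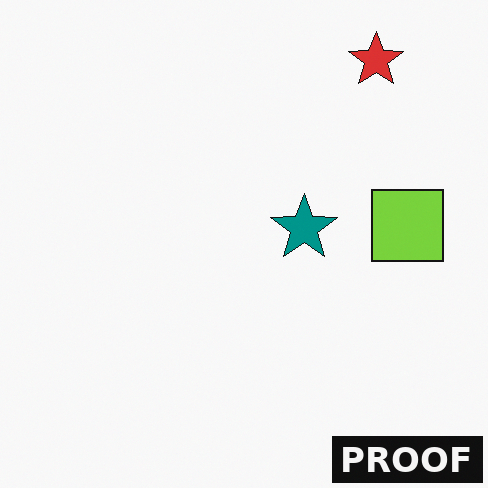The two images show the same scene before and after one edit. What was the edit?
The second image is the first watermarked with the text "PROOF" in the lower-right corner.

A dark label reading "PROOF" appears in the lower-right corner.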